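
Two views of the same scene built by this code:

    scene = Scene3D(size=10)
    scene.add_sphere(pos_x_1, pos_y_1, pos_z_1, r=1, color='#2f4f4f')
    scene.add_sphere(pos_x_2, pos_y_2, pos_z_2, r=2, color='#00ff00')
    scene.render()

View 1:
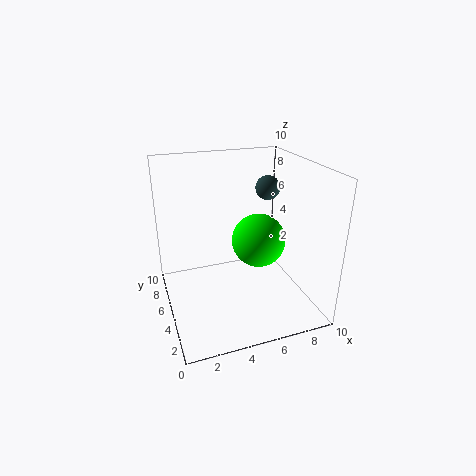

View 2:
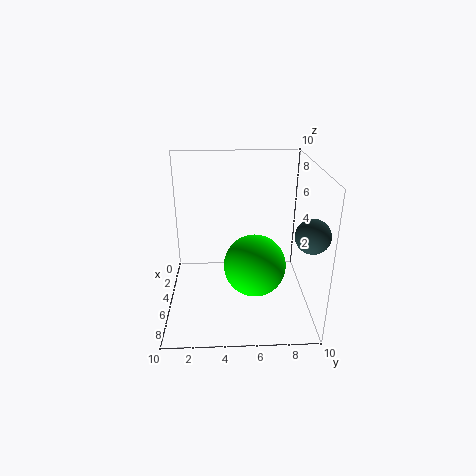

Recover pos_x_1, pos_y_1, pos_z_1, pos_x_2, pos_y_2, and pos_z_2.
pos_x_1 = 9
pos_y_1 = 9
pos_z_1 = 7
pos_x_2 = 7
pos_y_2 = 6
pos_z_2 = 4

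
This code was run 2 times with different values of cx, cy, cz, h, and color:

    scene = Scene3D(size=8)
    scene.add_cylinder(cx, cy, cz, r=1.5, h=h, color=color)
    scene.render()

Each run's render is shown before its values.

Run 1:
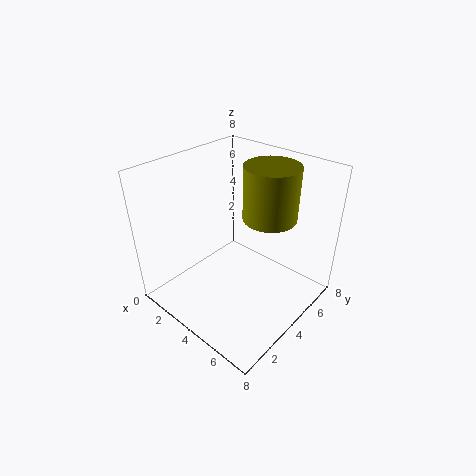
cx = 5, cy = 5.5, cz = 5, h = 3, color = 'olive'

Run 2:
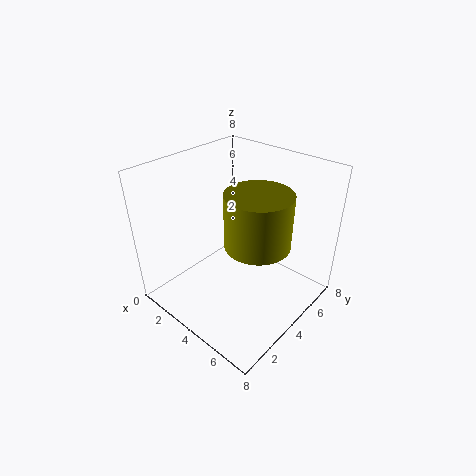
cx = 6.5, cy = 2.5, cz = 5.5, h = 2.5, color = 'olive'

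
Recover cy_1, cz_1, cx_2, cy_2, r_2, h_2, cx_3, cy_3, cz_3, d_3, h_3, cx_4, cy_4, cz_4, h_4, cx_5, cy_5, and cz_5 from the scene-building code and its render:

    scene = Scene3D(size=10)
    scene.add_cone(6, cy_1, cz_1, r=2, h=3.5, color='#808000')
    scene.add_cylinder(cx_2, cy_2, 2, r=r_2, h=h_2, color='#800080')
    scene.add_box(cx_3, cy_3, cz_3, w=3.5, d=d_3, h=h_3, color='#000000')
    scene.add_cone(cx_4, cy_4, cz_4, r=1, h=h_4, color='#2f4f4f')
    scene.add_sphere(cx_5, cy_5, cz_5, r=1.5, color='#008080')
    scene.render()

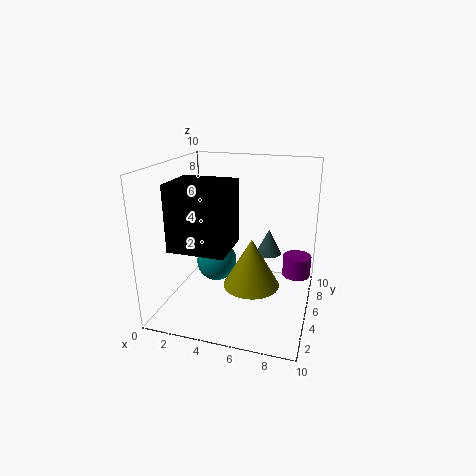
cy_1 = 5; cz_1 = 1.5; cx_2 = 9; cy_2 = 6.5; r_2 = 1; h_2 = 1.5; cx_3 = 2; cy_3 = 0.5; cz_3 = 5.5; d_3 = 3; h_3 = 4; cx_4 = 6.5; cy_4 = 8.5; cz_4 = 2.5; h_4 = 2; cx_5 = 3; cy_5 = 6; cz_5 = 2.5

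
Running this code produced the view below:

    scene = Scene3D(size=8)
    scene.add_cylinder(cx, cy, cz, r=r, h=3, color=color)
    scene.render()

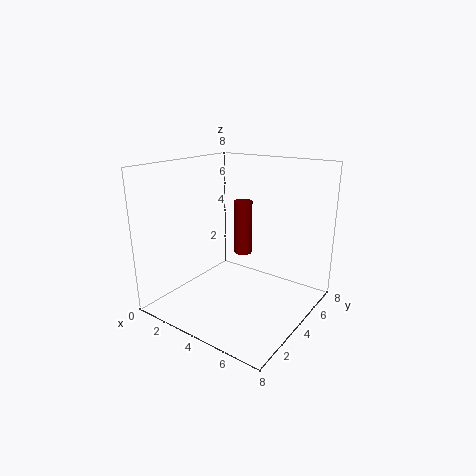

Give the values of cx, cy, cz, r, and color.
cx = 4, cy = 4.5, cz = 3, r = 0.5, color = 'maroon'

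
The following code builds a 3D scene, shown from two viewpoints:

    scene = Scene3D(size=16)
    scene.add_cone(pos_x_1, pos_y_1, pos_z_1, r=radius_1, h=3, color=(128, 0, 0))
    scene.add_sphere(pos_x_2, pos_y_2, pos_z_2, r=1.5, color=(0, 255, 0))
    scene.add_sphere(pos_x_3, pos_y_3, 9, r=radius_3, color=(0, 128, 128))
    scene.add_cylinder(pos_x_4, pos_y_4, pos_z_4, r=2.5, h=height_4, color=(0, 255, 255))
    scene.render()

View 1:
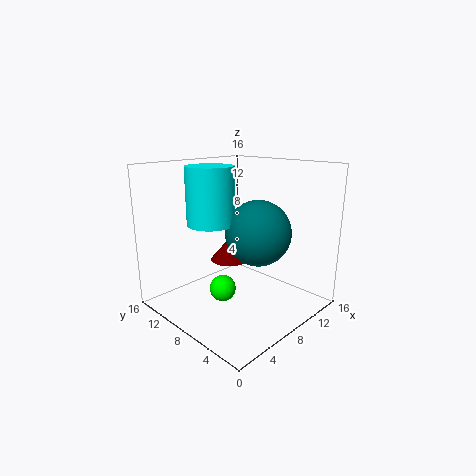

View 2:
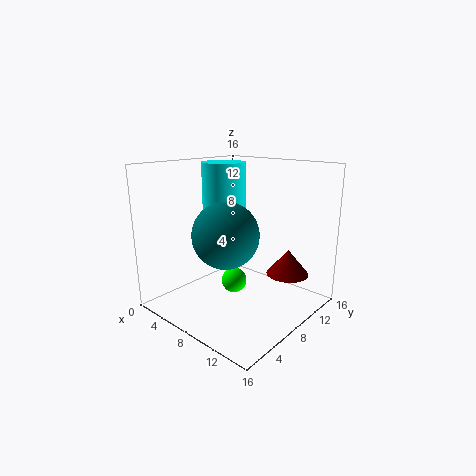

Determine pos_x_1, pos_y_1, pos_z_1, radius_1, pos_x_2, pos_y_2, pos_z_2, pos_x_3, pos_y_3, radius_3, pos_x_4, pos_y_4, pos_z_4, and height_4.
pos_x_1 = 11.5, pos_y_1 = 13, pos_z_1 = 3, radius_1 = 2.5, pos_x_2 = 6.5, pos_y_2 = 9, pos_z_2 = 2, pos_x_3 = 8.5, pos_y_3 = 5.5, radius_3 = 3.5, pos_x_4 = 5, pos_y_4 = 9, pos_z_4 = 10, height_4 = 6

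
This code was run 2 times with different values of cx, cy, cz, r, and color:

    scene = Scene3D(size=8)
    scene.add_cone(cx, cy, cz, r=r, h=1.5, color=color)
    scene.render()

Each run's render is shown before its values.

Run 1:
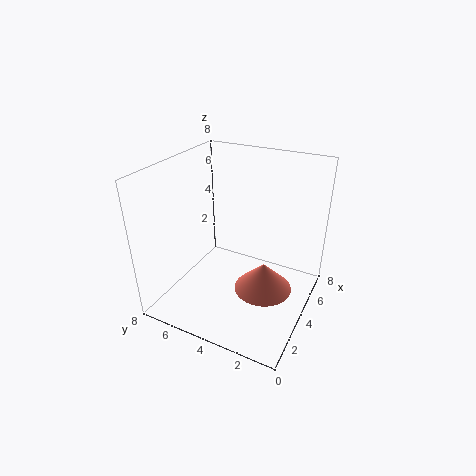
cx = 3; cy = 2; cz = 2; r = 1.5; color = 'salmon'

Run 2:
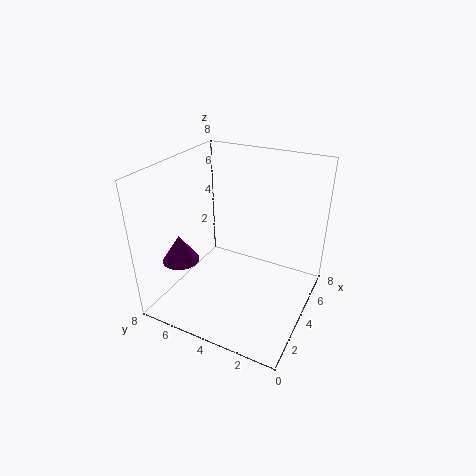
cx = 2; cy = 6.5; cz = 3; r = 1; color = 'purple'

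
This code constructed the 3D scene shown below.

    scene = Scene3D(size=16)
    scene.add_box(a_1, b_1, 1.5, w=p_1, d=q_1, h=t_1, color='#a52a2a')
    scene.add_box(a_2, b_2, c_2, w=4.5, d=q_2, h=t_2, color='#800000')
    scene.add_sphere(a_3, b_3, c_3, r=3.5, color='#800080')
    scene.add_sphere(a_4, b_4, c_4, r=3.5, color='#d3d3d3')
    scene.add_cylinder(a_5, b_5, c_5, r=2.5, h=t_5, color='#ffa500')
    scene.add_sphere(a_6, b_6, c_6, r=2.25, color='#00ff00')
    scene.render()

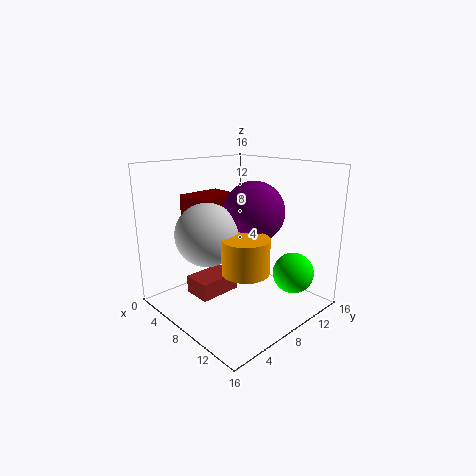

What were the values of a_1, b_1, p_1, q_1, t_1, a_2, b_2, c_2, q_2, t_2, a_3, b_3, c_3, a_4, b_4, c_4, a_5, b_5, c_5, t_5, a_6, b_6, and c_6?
a_1 = 4.25; b_1 = 3.5; p_1 = 3.25; q_1 = 4.75; t_1 = 2; a_2 = 0.25; b_2 = 5.75; c_2 = 9.25; q_2 = 5.5; t_2 = 2.75; a_3 = 8; b_3 = 10.5; c_3 = 10.5; a_4 = 6; b_4 = 5.25; c_4 = 8.5; a_5 = 10.75; b_5 = 6.5; c_5 = 5.25; t_5 = 3.75; a_6 = 13; b_6 = 11.75; c_6 = 4.25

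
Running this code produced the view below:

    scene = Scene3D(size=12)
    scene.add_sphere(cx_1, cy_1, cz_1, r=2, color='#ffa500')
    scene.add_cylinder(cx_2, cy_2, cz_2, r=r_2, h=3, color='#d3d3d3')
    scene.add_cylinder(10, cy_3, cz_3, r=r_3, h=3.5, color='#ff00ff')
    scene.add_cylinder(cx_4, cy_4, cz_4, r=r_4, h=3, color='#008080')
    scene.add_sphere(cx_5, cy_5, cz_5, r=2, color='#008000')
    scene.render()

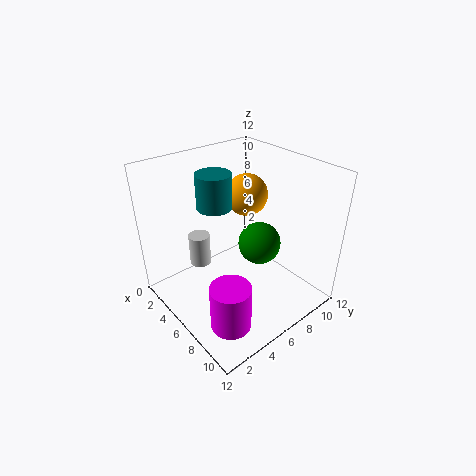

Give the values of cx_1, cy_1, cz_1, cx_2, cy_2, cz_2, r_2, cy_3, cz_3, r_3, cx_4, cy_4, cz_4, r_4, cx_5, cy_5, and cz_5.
cx_1 = 2.5
cy_1 = 10
cz_1 = 7.5
cx_2 = 1.5
cy_2 = 5
cz_2 = 1.5
r_2 = 1
cy_3 = 2
cz_3 = 2
r_3 = 1.5
cx_4 = 3.5
cy_4 = 5.5
cz_4 = 8
r_4 = 1.5
cx_5 = 5
cy_5 = 9.5
cz_5 = 3.5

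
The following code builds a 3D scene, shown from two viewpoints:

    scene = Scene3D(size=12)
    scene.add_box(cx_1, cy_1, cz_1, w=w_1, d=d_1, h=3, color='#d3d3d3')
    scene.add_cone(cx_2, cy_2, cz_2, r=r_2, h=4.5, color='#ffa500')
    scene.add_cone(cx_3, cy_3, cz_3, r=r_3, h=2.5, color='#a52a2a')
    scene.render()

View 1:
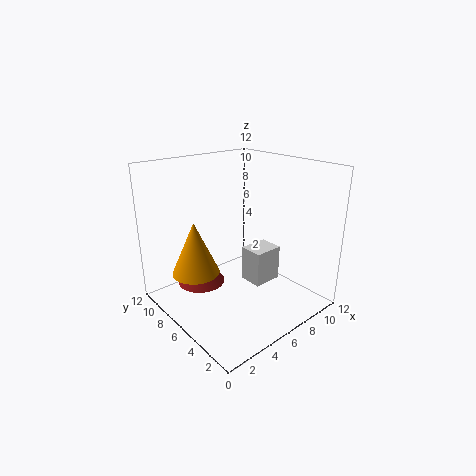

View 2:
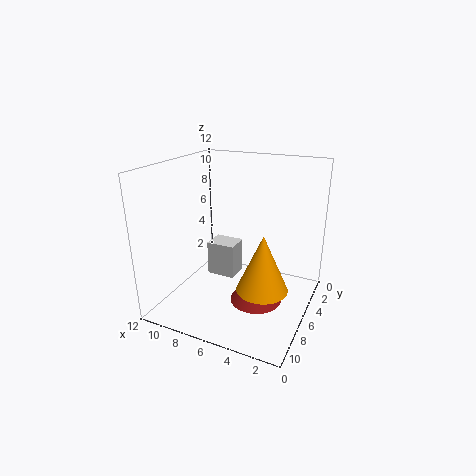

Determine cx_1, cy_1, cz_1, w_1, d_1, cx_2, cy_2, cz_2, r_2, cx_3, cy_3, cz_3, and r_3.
cx_1 = 6.5, cy_1 = 4, cz_1 = 2, w_1 = 2.5, d_1 = 2, cx_2 = 3, cy_2 = 8, cz_2 = 3, r_2 = 2, cx_3 = 3.5, cy_3 = 8, cz_3 = 2, r_3 = 2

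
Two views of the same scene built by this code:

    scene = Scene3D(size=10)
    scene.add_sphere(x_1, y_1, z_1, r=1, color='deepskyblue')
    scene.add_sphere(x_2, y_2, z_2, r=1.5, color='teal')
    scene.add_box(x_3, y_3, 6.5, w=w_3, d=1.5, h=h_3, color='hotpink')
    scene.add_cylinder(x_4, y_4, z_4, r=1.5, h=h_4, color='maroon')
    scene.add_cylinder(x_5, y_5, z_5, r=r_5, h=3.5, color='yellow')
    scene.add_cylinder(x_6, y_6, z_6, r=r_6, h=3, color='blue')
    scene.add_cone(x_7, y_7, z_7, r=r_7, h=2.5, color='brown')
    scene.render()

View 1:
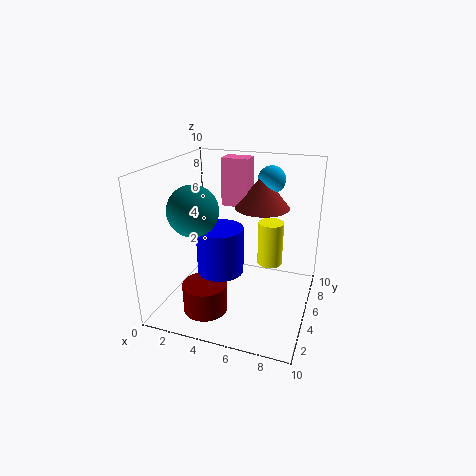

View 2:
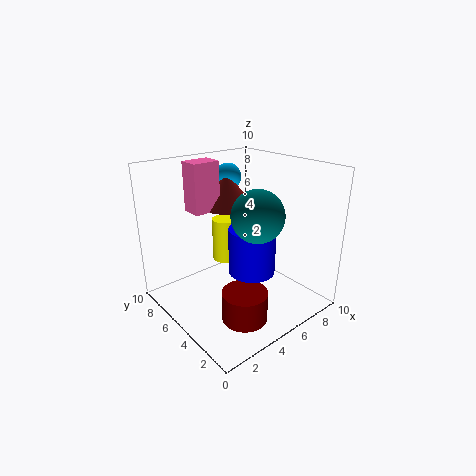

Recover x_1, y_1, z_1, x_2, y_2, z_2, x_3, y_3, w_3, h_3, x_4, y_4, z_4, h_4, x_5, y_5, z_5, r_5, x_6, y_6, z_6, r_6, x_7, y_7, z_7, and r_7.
x_1 = 6.5
y_1 = 8
z_1 = 8.5
x_2 = 3.5
y_2 = 1.5
z_2 = 8
x_3 = 3
y_3 = 7
w_3 = 2
h_3 = 3.5
x_4 = 3.5
y_4 = 2.5
z_4 = 0.5
h_4 = 2
x_5 = 6.5
y_5 = 8.5
z_5 = 1.5
r_5 = 1
x_6 = 4.5
y_6 = 3
z_6 = 3.5
r_6 = 1.5
x_7 = 6
y_7 = 7.5
z_7 = 6.5
r_7 = 2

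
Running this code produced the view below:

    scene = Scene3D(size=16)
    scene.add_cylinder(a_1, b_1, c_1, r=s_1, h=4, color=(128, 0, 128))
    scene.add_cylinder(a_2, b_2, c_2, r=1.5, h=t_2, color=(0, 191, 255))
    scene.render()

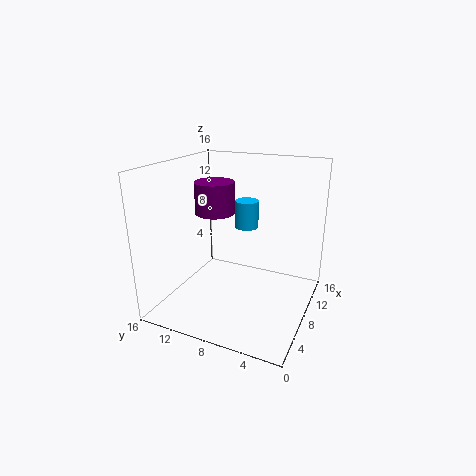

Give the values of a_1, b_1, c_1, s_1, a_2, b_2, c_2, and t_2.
a_1 = 12; b_1 = 13; c_1 = 9; s_1 = 2.5; a_2 = 14; b_2 = 9.5; c_2 = 7; t_2 = 3.5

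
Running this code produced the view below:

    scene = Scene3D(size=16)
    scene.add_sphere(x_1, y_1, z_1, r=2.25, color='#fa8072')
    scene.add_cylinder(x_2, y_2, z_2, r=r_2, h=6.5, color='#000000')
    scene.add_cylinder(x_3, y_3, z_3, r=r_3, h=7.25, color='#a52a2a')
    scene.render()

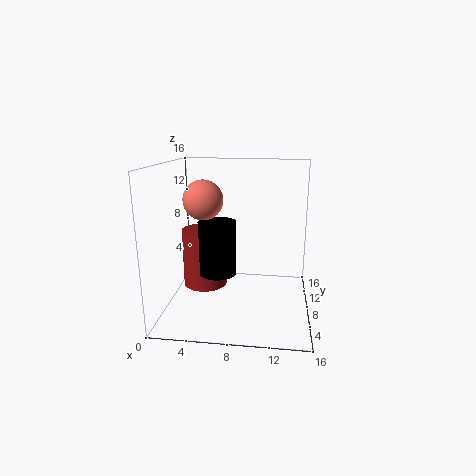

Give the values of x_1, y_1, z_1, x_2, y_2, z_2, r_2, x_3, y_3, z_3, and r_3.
x_1 = 4, y_1 = 8.75, z_1 = 12, x_2 = 5.25, y_2 = 10, z_2 = 2.75, r_2 = 2.25, x_3 = 3.25, y_3 = 11.75, z_3 = 0.5, r_3 = 2.75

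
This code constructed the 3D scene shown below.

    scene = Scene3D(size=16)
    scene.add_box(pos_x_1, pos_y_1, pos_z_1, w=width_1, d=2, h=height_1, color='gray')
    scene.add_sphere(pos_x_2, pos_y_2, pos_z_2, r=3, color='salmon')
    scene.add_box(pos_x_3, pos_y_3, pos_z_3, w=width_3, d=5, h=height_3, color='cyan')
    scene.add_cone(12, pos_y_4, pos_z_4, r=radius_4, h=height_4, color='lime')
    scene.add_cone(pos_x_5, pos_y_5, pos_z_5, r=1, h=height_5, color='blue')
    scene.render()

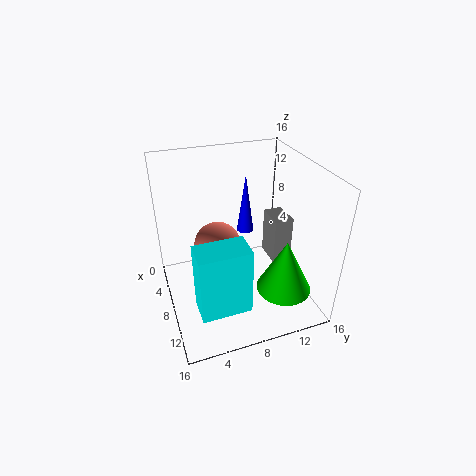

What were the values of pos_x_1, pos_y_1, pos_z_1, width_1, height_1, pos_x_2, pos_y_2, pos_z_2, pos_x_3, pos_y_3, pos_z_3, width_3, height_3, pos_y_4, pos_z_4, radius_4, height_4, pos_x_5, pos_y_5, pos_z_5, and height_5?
pos_x_1 = 8
pos_y_1 = 11
pos_z_1 = 6
width_1 = 3
height_1 = 5
pos_x_2 = 3
pos_y_2 = 7
pos_z_2 = 4
pos_x_3 = 12
pos_y_3 = 2
pos_z_3 = 4
width_3 = 3
height_3 = 7
pos_y_4 = 12
pos_z_4 = 3
radius_4 = 3
height_4 = 6
pos_x_5 = 5
pos_y_5 = 10
pos_z_5 = 7
height_5 = 7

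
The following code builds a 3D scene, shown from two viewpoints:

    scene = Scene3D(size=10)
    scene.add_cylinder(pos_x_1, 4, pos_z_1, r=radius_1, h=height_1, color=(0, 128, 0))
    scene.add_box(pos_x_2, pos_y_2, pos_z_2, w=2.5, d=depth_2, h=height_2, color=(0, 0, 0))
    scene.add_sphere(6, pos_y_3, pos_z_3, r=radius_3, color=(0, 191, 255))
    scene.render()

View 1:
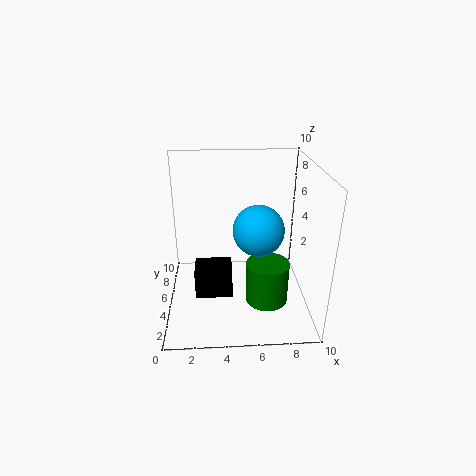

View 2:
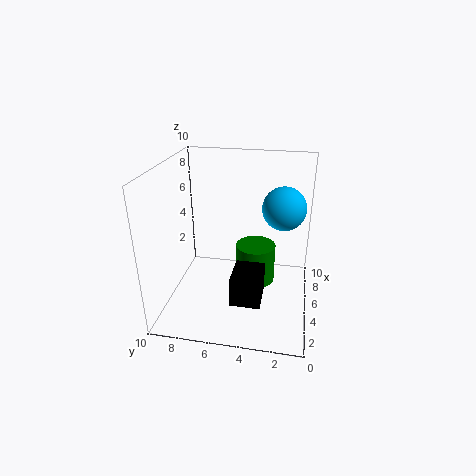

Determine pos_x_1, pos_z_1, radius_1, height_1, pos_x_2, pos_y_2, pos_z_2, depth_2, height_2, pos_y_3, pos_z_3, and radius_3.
pos_x_1 = 7; pos_z_1 = 0.5; radius_1 = 1.5; height_1 = 3; pos_x_2 = 2; pos_y_2 = 3; pos_z_2 = 1.5; depth_2 = 2; height_2 = 2; pos_y_3 = 2; pos_z_3 = 7; radius_3 = 1.5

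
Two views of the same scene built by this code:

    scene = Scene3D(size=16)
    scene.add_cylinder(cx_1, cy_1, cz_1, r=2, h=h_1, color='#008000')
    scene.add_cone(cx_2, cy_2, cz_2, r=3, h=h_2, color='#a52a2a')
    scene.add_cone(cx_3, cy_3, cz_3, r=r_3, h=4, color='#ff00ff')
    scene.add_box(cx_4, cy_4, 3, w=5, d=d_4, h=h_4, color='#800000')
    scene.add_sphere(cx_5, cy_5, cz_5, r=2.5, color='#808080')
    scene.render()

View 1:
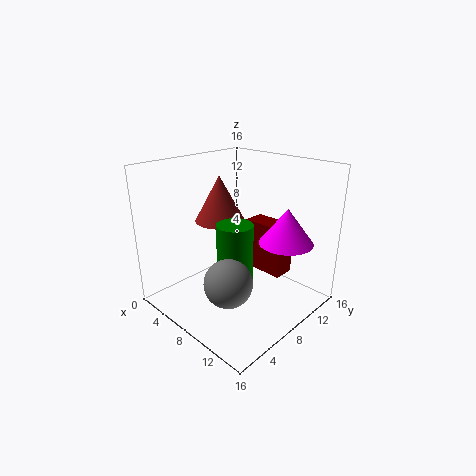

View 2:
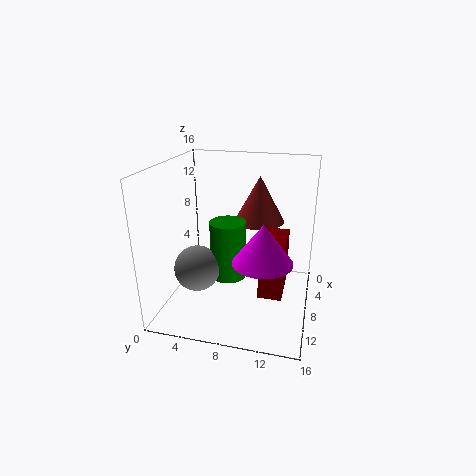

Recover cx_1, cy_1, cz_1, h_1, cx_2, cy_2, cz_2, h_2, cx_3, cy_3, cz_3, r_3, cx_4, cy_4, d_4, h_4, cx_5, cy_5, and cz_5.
cx_1 = 8.5; cy_1 = 7; cz_1 = 3.5; h_1 = 6.5; cx_2 = 3.5; cy_2 = 9.5; cz_2 = 8.5; h_2 = 5.5; cx_3 = 12; cy_3 = 11.5; cz_3 = 7.5; r_3 = 3; cx_4 = 6.5; cy_4 = 11; d_4 = 2.5; h_4 = 6; cx_5 = 10.5; cy_5 = 4; cz_5 = 5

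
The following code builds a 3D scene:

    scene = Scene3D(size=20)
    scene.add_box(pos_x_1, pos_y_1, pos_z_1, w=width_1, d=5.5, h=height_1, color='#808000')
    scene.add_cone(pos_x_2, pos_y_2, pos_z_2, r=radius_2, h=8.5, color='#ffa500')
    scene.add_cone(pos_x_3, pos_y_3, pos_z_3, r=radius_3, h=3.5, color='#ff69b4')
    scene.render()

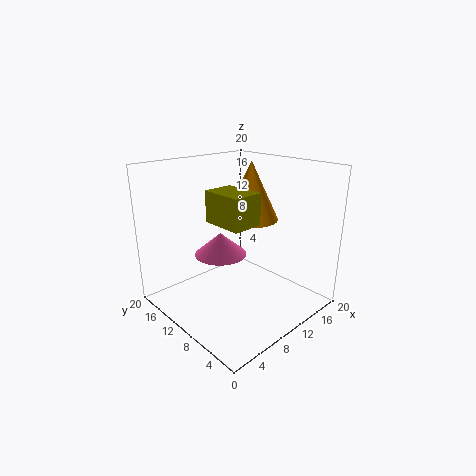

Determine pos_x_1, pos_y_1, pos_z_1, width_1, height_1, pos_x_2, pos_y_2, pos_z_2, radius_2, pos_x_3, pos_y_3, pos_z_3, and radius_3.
pos_x_1 = 5, pos_y_1 = 5, pos_z_1 = 13.5, width_1 = 4, height_1 = 4, pos_x_2 = 14, pos_y_2 = 11.5, pos_z_2 = 11.5, radius_2 = 4, pos_x_3 = 11, pos_y_3 = 15, pos_z_3 = 5.5, radius_3 = 4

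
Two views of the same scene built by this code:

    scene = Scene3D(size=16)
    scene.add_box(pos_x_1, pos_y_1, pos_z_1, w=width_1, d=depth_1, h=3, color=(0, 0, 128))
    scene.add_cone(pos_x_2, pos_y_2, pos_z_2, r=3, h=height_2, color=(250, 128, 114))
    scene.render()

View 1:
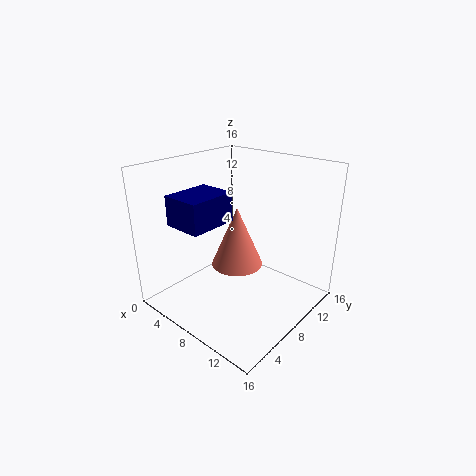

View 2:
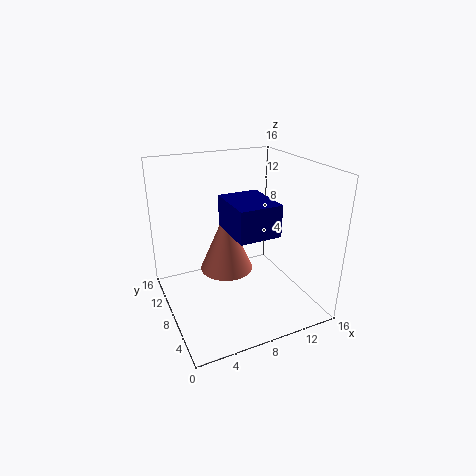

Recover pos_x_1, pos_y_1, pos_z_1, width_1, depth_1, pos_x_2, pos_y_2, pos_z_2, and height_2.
pos_x_1 = 5, pos_y_1 = 1, pos_z_1 = 11, width_1 = 4, depth_1 = 5, pos_x_2 = 7, pos_y_2 = 9, pos_z_2 = 4, height_2 = 7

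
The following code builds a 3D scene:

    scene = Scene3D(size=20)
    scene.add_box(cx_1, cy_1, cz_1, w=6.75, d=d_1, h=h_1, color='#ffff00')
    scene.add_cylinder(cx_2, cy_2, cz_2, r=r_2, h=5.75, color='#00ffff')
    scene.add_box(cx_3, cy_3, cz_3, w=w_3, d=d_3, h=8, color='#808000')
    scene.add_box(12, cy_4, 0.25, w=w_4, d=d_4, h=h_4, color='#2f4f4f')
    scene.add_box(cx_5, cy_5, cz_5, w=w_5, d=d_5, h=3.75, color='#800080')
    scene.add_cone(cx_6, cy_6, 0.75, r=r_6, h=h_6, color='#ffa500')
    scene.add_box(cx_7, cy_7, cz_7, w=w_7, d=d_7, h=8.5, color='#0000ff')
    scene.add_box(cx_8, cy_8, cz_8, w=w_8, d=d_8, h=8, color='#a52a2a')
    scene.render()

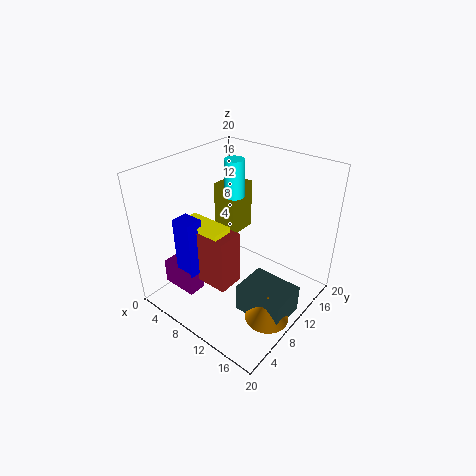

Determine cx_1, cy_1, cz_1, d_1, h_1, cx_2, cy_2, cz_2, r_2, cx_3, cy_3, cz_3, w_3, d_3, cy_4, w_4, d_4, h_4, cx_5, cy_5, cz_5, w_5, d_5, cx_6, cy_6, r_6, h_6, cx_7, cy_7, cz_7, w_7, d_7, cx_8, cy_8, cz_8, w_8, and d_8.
cx_1 = 2.5
cy_1 = 6.25
cz_1 = 8.75
d_1 = 3
h_1 = 3
cx_2 = 5.5
cy_2 = 14.75
cz_2 = 13.25
r_2 = 1.5
cx_3 = 1
cy_3 = 15
cz_3 = 6
w_3 = 4
d_3 = 4.75
cy_4 = 7
w_4 = 7
d_4 = 5.5
h_4 = 4
cx_5 = 0.25
cy_5 = 4.25
cz_5 = 1
w_5 = 5.5
d_5 = 2.75
cx_6 = 16.75
cy_6 = 8
r_6 = 3
h_6 = 3.75
cx_7 = 3
cy_7 = 4.5
cz_7 = 4.25
w_7 = 3
d_7 = 2.5
cx_8 = 4.75
cy_8 = 6
cz_8 = 3
w_8 = 5.75
d_8 = 3.75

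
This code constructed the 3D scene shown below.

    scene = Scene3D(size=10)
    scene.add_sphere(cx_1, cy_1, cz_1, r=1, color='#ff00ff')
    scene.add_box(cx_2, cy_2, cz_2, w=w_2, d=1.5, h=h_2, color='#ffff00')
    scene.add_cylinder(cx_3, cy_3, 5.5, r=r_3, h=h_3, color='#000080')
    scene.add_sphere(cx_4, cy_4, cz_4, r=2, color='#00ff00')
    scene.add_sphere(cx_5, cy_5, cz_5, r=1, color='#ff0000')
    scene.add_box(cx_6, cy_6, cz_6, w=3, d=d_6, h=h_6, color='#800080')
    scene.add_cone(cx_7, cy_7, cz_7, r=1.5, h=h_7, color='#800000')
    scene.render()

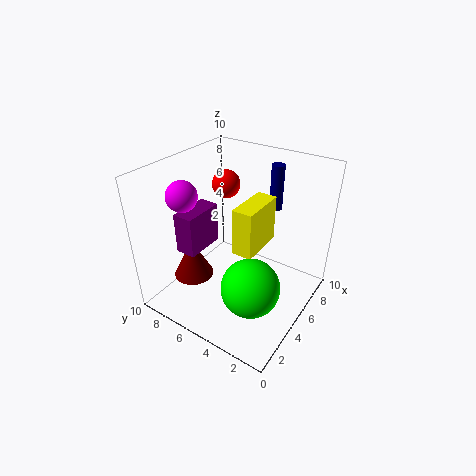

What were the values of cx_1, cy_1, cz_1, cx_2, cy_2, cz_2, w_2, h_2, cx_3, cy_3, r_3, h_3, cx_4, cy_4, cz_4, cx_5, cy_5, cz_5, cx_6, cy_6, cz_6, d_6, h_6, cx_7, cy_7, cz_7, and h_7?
cx_1 = 2.5; cy_1 = 7.5; cz_1 = 8.5; cx_2 = 5; cy_2 = 4; cz_2 = 3.5; w_2 = 3.5; h_2 = 3.5; cx_3 = 9.5; cy_3 = 4.5; r_3 = 0.5; h_3 = 3.5; cx_4 = 3.5; cy_4 = 3; cz_4 = 2.5; cx_5 = 6.5; cy_5 = 7; cz_5 = 8; cx_6 = 3; cy_6 = 7.5; cz_6 = 3.5; d_6 = 1.5; h_6 = 3; cx_7 = 4; cy_7 = 8.5; cz_7 = 1; h_7 = 3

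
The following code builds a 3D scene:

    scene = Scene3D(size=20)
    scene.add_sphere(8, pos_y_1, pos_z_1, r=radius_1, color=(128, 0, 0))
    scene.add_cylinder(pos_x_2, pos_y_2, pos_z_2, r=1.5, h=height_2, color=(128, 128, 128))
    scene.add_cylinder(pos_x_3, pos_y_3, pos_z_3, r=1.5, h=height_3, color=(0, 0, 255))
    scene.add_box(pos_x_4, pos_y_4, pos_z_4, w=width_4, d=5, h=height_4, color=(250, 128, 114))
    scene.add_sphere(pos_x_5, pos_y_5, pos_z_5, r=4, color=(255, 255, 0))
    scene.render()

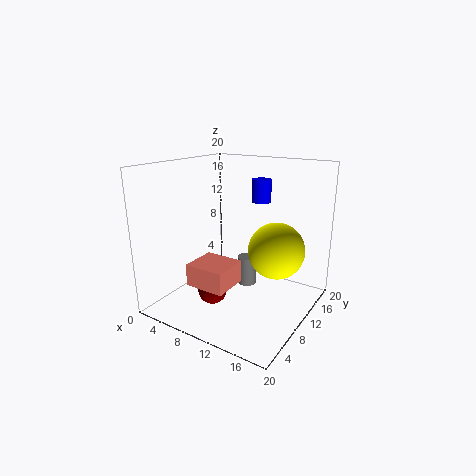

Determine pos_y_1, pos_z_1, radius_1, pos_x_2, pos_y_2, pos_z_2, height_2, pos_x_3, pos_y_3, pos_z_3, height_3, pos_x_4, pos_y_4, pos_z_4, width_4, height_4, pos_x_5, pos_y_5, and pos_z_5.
pos_y_1 = 6.5
pos_z_1 = 3
radius_1 = 2
pos_x_2 = 8.5
pos_y_2 = 15
pos_z_2 = 0.5
height_2 = 4.5
pos_x_3 = 9.5
pos_y_3 = 17.5
pos_z_3 = 13.5
height_3 = 3.5
pos_x_4 = 6
pos_y_4 = 3.5
pos_z_4 = 4.5
width_4 = 5.5
height_4 = 3
pos_x_5 = 14.5
pos_y_5 = 13
pos_z_5 = 8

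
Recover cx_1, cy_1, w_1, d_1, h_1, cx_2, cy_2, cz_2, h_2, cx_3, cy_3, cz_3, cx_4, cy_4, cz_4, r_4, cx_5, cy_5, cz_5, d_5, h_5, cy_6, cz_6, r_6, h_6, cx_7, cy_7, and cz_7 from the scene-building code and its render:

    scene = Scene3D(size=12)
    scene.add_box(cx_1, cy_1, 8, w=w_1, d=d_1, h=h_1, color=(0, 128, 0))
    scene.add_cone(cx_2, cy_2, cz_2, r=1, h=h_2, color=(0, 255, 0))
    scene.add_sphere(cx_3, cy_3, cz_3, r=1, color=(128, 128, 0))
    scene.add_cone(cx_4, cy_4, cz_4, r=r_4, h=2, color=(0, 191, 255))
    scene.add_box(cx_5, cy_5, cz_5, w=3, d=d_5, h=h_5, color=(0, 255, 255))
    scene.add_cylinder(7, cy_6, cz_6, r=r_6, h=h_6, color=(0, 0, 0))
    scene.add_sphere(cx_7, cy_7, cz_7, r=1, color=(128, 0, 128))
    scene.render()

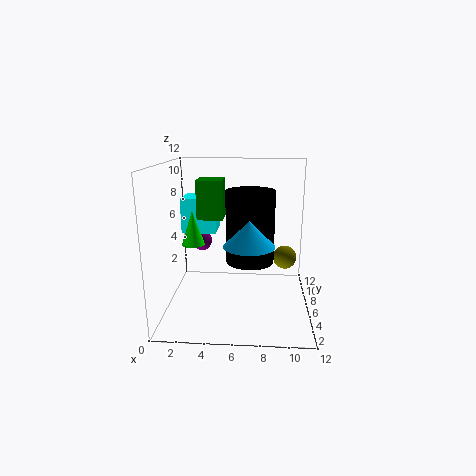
cx_1 = 3, cy_1 = 4, w_1 = 2, d_1 = 2, h_1 = 3, cx_2 = 2, cy_2 = 7, cz_2 = 5, h_2 = 3, cx_3 = 10, cy_3 = 7, cz_3 = 4, cx_4 = 7, cy_4 = 4, cz_4 = 6, r_4 = 2, cx_5 = 1, cy_5 = 7, cz_5 = 6, d_5 = 3, h_5 = 3, cy_6 = 6, cz_6 = 4, r_6 = 2, h_6 = 6, cx_7 = 2, cy_7 = 11, cz_7 = 4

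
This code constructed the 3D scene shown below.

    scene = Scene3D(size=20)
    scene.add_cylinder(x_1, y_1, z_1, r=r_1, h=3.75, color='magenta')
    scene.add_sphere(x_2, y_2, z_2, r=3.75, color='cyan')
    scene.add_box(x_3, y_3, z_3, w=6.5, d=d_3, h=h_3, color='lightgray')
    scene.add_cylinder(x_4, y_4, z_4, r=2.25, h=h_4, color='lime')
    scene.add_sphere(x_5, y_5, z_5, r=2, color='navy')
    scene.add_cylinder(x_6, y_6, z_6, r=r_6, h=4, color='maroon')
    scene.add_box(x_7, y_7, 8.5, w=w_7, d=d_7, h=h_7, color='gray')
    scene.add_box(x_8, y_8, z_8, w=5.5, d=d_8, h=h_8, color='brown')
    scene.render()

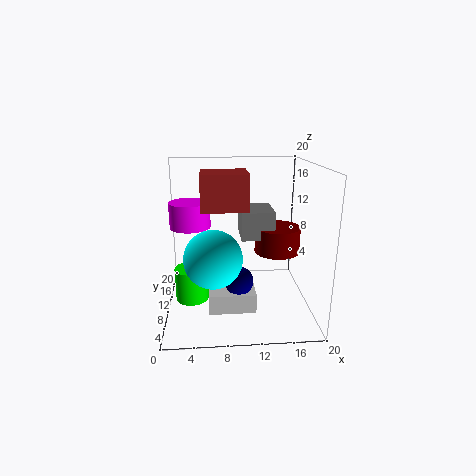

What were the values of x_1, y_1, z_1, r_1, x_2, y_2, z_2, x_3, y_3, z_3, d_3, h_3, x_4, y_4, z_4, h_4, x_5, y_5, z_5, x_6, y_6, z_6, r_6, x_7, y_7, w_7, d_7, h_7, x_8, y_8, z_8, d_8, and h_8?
x_1 = 3.25
y_1 = 14
z_1 = 10.5
r_1 = 3
x_2 = 6.5
y_2 = 5.75
z_2 = 8.75
x_3 = 5.75
y_3 = 6.25
z_3 = 0.25
d_3 = 6.25
h_3 = 2.75
x_4 = 3.5
y_4 = 8.25
z_4 = 2
h_4 = 4.5
x_5 = 10
y_5 = 8.25
z_5 = 4.25
x_6 = 16.5
y_6 = 14.5
z_6 = 6
r_6 = 3.5
x_7 = 10.75
y_7 = 12.5
w_7 = 5
d_7 = 6.5
h_7 = 4.25
x_8 = 5.25
y_8 = 3
z_8 = 15.5
d_8 = 5
h_8 = 4.25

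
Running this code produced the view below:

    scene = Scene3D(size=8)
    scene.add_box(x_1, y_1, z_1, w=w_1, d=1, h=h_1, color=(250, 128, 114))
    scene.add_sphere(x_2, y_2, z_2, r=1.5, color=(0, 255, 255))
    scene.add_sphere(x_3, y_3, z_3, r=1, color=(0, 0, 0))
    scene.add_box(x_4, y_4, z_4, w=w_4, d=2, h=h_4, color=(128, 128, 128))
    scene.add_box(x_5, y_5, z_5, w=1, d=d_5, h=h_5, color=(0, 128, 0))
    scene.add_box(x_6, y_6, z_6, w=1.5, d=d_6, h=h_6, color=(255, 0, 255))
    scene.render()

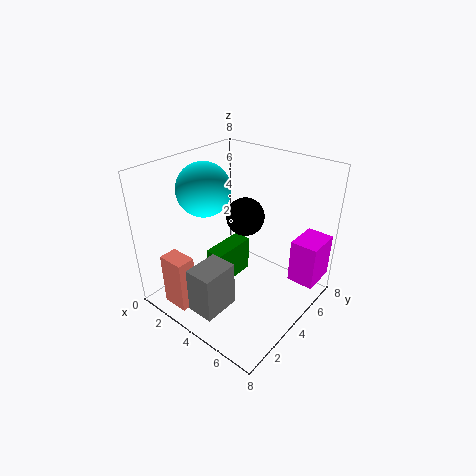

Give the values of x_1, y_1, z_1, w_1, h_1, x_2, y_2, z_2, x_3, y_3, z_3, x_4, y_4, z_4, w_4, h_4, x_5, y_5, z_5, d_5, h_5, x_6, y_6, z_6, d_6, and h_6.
x_1 = 1.5; y_1 = 0.5; z_1 = 0.5; w_1 = 1.5; h_1 = 3; x_2 = 2; y_2 = 3.5; z_2 = 6.5; x_3 = 4.5; y_3 = 4; z_3 = 5.5; x_4 = 3.5; y_4 = 0.5; z_4 = 1; w_4 = 1.5; h_4 = 2.5; x_5 = 3; y_5 = 2.5; z_5 = 1.5; d_5 = 2.5; h_5 = 2; x_6 = 6.5; y_6 = 5.5; z_6 = 1.5; d_6 = 2; h_6 = 2.5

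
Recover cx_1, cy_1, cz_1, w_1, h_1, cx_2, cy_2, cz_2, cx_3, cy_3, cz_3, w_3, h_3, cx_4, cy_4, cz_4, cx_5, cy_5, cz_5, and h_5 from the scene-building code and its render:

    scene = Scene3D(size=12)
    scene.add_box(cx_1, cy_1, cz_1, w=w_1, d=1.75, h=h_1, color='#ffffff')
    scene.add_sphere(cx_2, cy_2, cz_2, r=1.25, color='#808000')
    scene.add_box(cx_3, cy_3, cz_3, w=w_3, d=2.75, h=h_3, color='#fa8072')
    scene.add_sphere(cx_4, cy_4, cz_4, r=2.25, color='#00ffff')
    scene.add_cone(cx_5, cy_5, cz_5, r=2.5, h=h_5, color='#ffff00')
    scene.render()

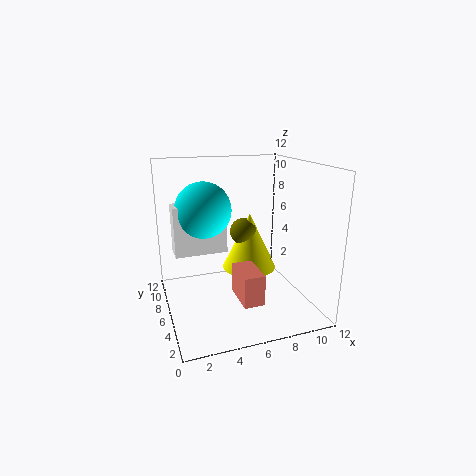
cx_1 = 0.75; cy_1 = 5.75; cz_1 = 5; w_1 = 4.25; h_1 = 4; cx_2 = 7.5; cy_2 = 8.75; cz_2 = 5.5; cx_3 = 4.5; cy_3 = 0.25; cz_3 = 3; w_3 = 1.5; h_3 = 2.25; cx_4 = 3.25; cy_4 = 6.5; cz_4 = 8.5; cx_5 = 8; cy_5 = 8.5; cz_5 = 2; h_5 = 5.25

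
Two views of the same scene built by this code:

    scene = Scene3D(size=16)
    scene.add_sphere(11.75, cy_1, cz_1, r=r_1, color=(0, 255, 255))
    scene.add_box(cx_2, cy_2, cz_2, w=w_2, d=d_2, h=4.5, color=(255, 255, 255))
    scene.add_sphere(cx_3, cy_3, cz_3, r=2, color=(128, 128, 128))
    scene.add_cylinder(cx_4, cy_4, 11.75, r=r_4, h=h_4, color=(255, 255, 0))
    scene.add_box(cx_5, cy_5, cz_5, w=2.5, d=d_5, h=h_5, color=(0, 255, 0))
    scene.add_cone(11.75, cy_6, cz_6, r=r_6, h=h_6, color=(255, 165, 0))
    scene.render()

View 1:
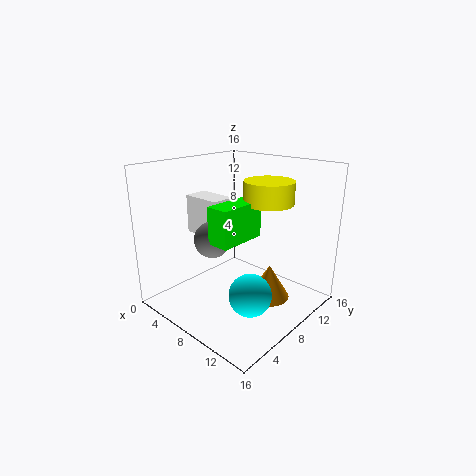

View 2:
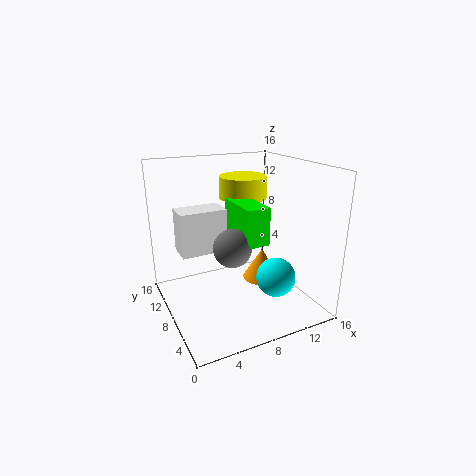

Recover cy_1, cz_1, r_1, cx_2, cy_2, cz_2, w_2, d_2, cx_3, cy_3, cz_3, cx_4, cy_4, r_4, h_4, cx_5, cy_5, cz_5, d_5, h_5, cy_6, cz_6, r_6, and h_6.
cy_1 = 5.75
cz_1 = 3.25
r_1 = 2.25
cx_2 = 1.25
cy_2 = 6.5
cz_2 = 7.5
w_2 = 4.75
d_2 = 2.75
cx_3 = 6.25
cy_3 = 5.75
cz_3 = 8
cx_4 = 10
cy_4 = 10.75
r_4 = 2.75
h_4 = 2.5
cx_5 = 7.25
cy_5 = 4.25
cz_5 = 8.25
d_5 = 5.5
h_5 = 4
cy_6 = 9
cz_6 = 1.75
r_6 = 2.25
h_6 = 3.75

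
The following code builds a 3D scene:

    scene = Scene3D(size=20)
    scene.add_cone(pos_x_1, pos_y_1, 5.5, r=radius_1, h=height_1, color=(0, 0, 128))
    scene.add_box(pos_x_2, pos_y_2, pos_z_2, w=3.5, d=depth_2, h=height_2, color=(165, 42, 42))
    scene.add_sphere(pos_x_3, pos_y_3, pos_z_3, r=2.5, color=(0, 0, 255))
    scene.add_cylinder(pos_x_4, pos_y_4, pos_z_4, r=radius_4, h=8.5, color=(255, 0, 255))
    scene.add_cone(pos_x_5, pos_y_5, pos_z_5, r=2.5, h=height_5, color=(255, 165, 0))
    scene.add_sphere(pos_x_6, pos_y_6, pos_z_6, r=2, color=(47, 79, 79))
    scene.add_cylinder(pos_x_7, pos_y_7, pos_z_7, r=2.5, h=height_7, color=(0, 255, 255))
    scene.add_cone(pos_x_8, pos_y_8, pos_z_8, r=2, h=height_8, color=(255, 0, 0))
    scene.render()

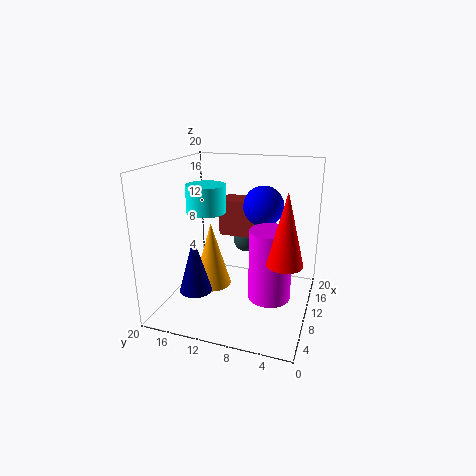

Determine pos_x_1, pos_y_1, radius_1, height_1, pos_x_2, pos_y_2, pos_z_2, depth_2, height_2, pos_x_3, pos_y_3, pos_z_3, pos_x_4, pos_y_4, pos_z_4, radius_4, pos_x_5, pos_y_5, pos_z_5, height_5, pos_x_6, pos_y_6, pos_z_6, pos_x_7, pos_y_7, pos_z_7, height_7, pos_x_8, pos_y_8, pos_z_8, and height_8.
pos_x_1 = 2.5; pos_y_1 = 13; radius_1 = 2; height_1 = 7; pos_x_2 = 7; pos_y_2 = 7; pos_z_2 = 11.5; depth_2 = 4.5; height_2 = 4.5; pos_x_3 = 8; pos_y_3 = 6; pos_z_3 = 15.5; pos_x_4 = 4; pos_y_4 = 4; pos_z_4 = 5.5; radius_4 = 2.5; pos_x_5 = 6.5; pos_y_5 = 12.5; pos_z_5 = 4.5; height_5 = 8.5; pos_x_6 = 17; pos_y_6 = 11; pos_z_6 = 7; pos_x_7 = 6.5; pos_y_7 = 13; pos_z_7 = 14.5; height_7 = 3.5; pos_x_8 = 2; pos_y_8 = 2; pos_z_8 = 11; height_8 = 8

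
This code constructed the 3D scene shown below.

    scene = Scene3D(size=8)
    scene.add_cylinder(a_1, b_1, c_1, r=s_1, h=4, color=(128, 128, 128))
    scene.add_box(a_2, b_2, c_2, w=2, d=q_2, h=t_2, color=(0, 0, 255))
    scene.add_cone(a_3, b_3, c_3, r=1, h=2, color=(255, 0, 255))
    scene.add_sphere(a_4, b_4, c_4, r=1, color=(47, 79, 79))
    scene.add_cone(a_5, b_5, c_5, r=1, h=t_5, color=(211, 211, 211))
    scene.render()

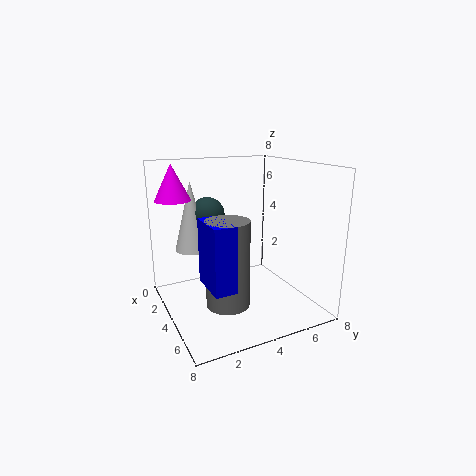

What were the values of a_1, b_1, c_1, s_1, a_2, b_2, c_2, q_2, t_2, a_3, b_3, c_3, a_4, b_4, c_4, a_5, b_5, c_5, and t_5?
a_1 = 7, b_1 = 2, c_1 = 2, s_1 = 1, a_2 = 6, b_2 = 1, c_2 = 3, q_2 = 1, t_2 = 3, a_3 = 2, b_3 = 1, c_3 = 6, a_4 = 2, b_4 = 3, c_4 = 5, a_5 = 2, b_5 = 2, c_5 = 3, t_5 = 4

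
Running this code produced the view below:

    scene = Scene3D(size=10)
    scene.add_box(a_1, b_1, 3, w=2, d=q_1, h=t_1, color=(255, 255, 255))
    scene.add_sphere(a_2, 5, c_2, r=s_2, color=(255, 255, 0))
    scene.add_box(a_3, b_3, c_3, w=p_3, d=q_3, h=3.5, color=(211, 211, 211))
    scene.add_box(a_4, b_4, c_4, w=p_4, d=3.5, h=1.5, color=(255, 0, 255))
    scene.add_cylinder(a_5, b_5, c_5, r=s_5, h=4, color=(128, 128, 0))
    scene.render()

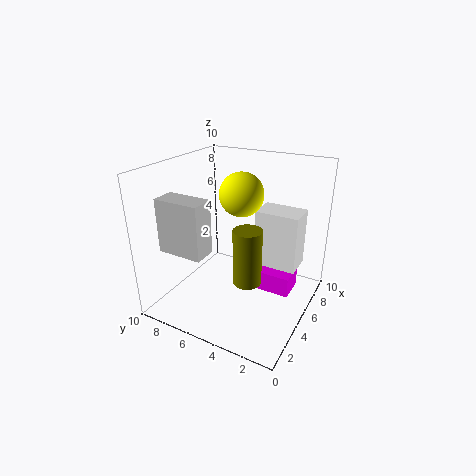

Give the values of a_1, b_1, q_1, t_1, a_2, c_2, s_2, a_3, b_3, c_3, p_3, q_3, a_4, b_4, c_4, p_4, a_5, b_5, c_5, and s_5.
a_1 = 5.5; b_1 = 1; q_1 = 3; t_1 = 4; a_2 = 5.5; c_2 = 8; s_2 = 1.5; a_3 = 1; b_3 = 5.5; c_3 = 5; p_3 = 1.5; q_3 = 3; a_4 = 6; b_4 = 1.5; c_4 = 0.5; p_4 = 2; a_5 = 4.5; b_5 = 4; c_5 = 2; s_5 = 1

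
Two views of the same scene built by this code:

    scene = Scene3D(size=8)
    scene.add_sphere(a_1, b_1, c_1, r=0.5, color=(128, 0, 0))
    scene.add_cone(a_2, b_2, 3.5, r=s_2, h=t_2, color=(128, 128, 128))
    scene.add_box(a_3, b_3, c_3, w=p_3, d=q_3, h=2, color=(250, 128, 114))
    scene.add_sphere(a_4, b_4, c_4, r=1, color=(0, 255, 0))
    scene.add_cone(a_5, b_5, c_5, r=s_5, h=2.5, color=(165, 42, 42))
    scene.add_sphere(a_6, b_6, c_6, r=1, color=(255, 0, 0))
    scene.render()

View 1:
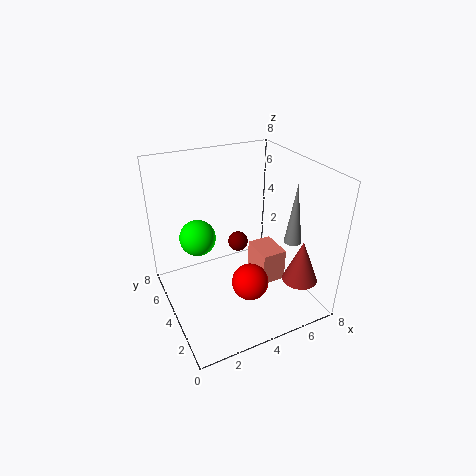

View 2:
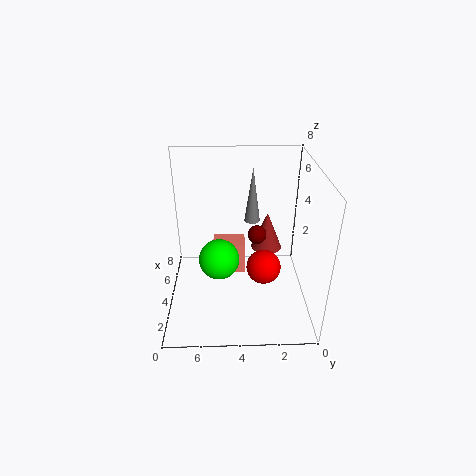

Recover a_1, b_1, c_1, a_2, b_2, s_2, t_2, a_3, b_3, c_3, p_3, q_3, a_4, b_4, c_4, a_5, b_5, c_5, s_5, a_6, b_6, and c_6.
a_1 = 3.5
b_1 = 3
c_1 = 4.5
a_2 = 7
b_2 = 3
s_2 = 0.5
t_2 = 3.5
a_3 = 5.5
b_3 = 3.5
c_3 = 0.5
p_3 = 1.5
q_3 = 2
a_4 = 2
b_4 = 5
c_4 = 4
a_5 = 7
b_5 = 2
c_5 = 1.5
s_5 = 1
a_6 = 4
b_6 = 2.5
c_6 = 2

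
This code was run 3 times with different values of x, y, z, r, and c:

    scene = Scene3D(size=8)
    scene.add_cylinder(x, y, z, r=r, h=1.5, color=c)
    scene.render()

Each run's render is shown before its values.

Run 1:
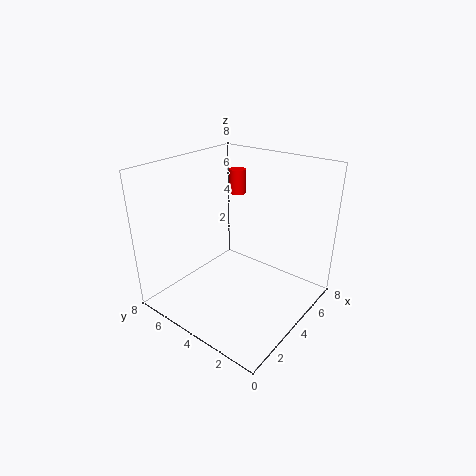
x = 6.5
y = 6
z = 5.5
r = 0.5
c = 'red'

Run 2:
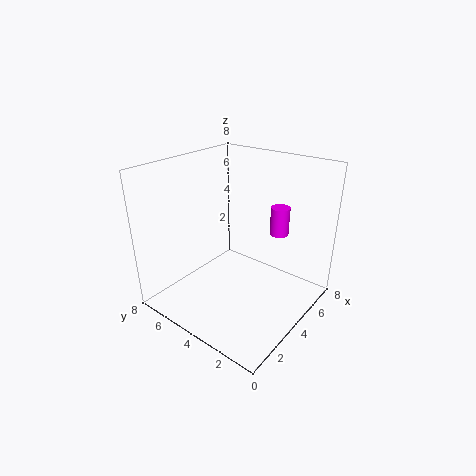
x = 5
y = 2
z = 4.5
r = 0.5
c = 'magenta'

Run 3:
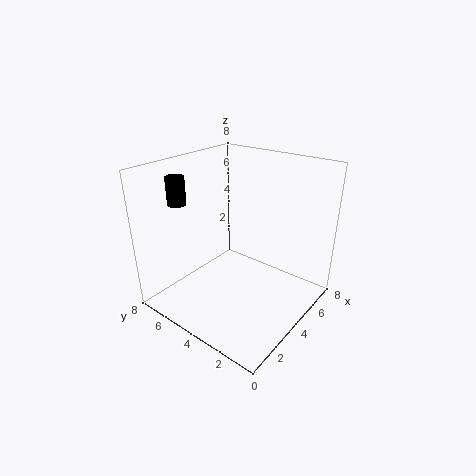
x = 2
y = 6.5
z = 6
r = 0.5
c = 'black'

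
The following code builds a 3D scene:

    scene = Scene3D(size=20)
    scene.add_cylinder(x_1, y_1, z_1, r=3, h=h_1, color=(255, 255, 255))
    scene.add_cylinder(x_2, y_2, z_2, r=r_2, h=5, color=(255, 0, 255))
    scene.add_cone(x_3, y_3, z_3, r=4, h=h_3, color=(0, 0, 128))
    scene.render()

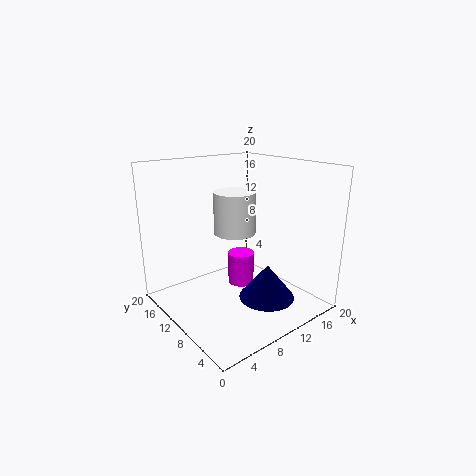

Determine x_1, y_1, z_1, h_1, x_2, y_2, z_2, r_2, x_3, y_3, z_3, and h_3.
x_1 = 11
y_1 = 12
z_1 = 10
h_1 = 6
x_2 = 13
y_2 = 13
z_2 = 1
r_2 = 2
x_3 = 13
y_3 = 7
z_3 = 1
h_3 = 5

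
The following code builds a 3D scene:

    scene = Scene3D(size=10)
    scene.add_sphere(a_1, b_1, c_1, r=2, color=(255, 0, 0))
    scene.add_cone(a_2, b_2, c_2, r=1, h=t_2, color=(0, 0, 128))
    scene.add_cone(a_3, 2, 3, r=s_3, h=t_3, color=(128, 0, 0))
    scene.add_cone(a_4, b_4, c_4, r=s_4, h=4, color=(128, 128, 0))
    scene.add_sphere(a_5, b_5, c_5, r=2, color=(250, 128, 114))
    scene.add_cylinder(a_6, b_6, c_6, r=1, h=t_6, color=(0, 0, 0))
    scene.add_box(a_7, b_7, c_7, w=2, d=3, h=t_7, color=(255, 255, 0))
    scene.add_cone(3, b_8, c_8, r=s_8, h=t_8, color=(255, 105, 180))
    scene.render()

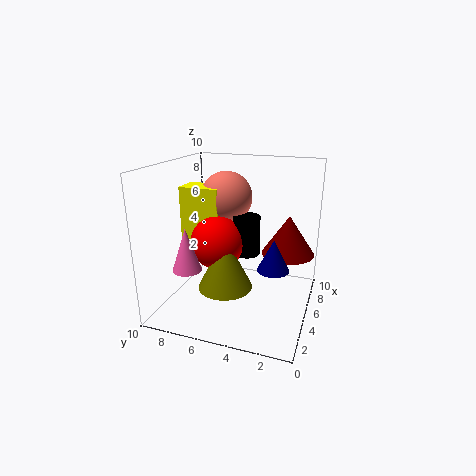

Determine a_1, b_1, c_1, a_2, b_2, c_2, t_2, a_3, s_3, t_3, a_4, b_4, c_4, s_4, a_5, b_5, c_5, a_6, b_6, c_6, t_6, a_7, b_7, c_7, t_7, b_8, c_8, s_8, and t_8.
a_1 = 6, b_1 = 7, c_1 = 4, a_2 = 3, b_2 = 2, c_2 = 4, t_2 = 2, a_3 = 8, s_3 = 2, t_3 = 3, a_4 = 5, b_4 = 6, c_4 = 1, s_4 = 2, a_5 = 8, b_5 = 7, c_5 = 7, a_6 = 7, b_6 = 5, c_6 = 3, t_6 = 3, a_7 = 6, b_7 = 7, c_7 = 4, t_7 = 4, b_8 = 8, c_8 = 3, s_8 = 1, t_8 = 3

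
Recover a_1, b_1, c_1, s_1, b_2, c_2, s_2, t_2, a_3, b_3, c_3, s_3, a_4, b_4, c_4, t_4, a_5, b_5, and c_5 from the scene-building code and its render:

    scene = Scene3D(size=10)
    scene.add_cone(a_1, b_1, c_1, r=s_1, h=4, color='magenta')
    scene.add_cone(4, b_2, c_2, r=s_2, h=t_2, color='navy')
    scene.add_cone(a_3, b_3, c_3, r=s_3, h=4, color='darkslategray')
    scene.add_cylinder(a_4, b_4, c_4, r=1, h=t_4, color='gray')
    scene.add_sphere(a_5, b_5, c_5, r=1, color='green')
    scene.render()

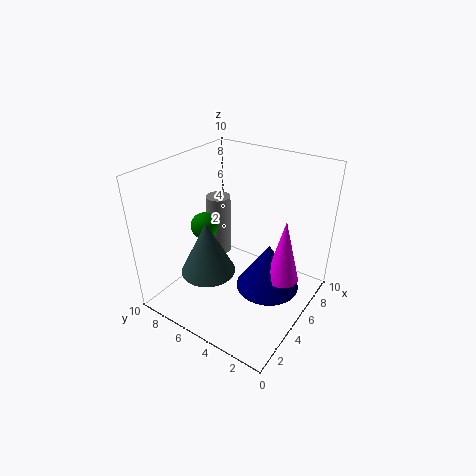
a_1 = 4; b_1 = 1; c_1 = 4; s_1 = 1; b_2 = 2; c_2 = 3; s_2 = 2; t_2 = 3; a_3 = 4; b_3 = 7; c_3 = 2; s_3 = 2; a_4 = 8; b_4 = 9; c_4 = 1; t_4 = 5; a_5 = 5; b_5 = 8; c_5 = 5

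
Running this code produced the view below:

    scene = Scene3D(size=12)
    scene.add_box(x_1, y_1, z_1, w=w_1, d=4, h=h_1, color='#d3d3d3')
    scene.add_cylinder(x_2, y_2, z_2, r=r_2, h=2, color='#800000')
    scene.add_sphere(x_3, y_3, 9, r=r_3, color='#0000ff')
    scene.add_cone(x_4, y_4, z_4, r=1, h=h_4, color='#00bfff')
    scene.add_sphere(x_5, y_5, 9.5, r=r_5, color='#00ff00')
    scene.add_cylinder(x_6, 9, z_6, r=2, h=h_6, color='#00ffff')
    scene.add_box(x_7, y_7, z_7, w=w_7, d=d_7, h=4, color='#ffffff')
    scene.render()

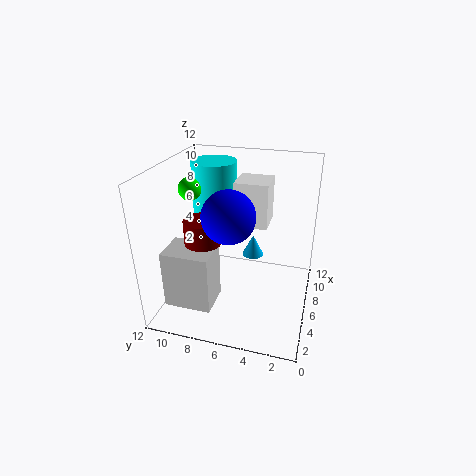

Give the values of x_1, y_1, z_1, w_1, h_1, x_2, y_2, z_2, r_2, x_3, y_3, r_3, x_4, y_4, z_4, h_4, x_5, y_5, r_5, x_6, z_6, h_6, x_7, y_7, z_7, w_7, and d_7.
x_1 = 2.5; y_1 = 7.5; z_1 = 0.5; w_1 = 3; h_1 = 5; x_2 = 4.5; y_2 = 8.5; z_2 = 6; r_2 = 1.5; x_3 = 3.5; y_3 = 6; r_3 = 2; x_4 = 9.5; y_4 = 5.5; z_4 = 2.5; h_4 = 2; x_5 = 7; y_5 = 10.5; r_5 = 1; x_6 = 9; z_6 = 6.5; h_6 = 5; x_7 = 8; y_7 = 4; z_7 = 6; w_7 = 3; d_7 = 3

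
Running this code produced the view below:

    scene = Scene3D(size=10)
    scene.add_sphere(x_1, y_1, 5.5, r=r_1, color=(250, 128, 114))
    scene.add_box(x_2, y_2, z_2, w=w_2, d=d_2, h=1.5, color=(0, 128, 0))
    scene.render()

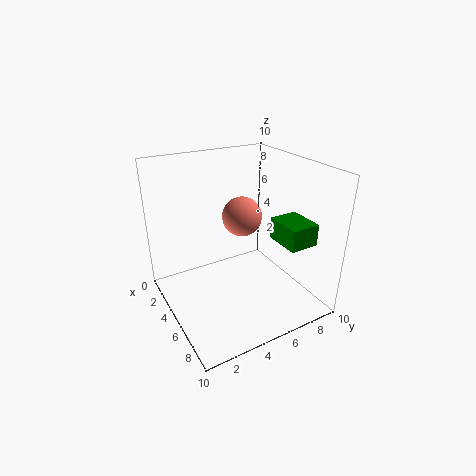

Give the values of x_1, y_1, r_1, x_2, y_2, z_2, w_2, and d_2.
x_1 = 3
y_1 = 6.5
r_1 = 1.5
x_2 = 6
y_2 = 7
z_2 = 5
w_2 = 2.5
d_2 = 2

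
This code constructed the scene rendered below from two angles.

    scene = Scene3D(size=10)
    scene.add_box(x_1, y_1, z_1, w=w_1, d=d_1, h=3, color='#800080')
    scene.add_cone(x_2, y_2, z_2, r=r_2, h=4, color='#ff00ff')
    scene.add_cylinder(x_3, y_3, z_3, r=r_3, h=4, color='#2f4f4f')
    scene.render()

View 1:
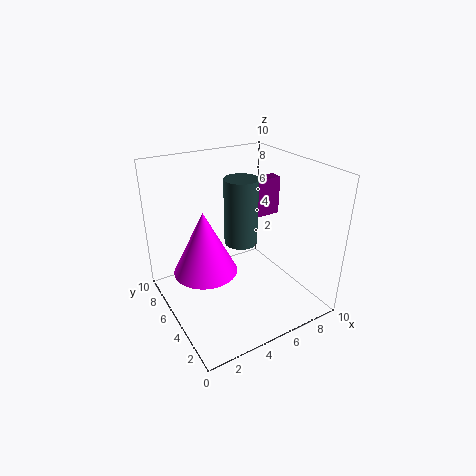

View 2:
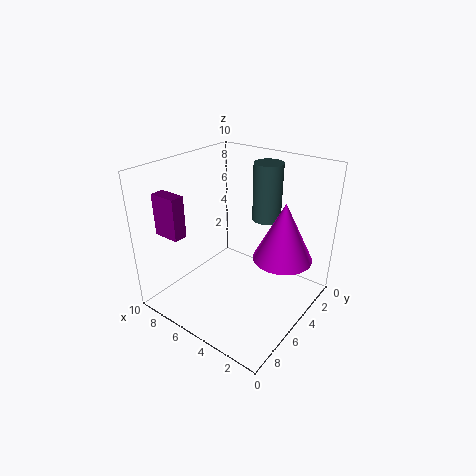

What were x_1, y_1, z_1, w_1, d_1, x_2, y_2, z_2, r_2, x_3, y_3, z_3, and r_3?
x_1 = 8
y_1 = 7
z_1 = 5
w_1 = 2
d_1 = 1
x_2 = 2
y_2 = 4
z_2 = 4
r_2 = 2
x_3 = 4
y_3 = 3
z_3 = 6
r_3 = 1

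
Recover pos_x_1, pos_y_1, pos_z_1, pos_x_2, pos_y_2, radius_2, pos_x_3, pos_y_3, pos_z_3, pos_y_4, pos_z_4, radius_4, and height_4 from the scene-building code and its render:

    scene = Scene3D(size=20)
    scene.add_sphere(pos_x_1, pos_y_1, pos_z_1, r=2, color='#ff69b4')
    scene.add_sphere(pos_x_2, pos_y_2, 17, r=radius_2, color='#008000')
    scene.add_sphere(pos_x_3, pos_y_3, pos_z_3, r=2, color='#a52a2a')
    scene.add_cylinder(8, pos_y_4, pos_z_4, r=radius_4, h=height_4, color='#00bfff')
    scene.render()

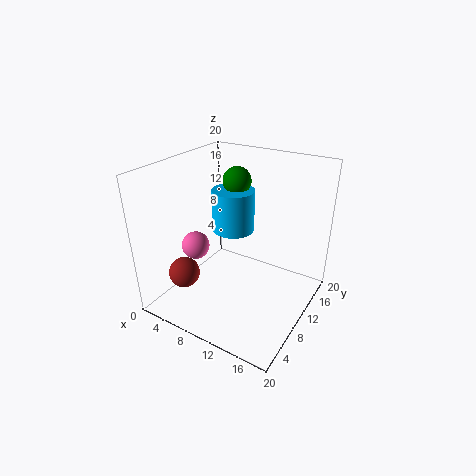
pos_x_1 = 4, pos_y_1 = 8, pos_z_1 = 8, pos_x_2 = 8, pos_y_2 = 13, radius_2 = 2, pos_x_3 = 6, pos_y_3 = 3, pos_z_3 = 7, pos_y_4 = 12, pos_z_4 = 10, radius_4 = 3, height_4 = 6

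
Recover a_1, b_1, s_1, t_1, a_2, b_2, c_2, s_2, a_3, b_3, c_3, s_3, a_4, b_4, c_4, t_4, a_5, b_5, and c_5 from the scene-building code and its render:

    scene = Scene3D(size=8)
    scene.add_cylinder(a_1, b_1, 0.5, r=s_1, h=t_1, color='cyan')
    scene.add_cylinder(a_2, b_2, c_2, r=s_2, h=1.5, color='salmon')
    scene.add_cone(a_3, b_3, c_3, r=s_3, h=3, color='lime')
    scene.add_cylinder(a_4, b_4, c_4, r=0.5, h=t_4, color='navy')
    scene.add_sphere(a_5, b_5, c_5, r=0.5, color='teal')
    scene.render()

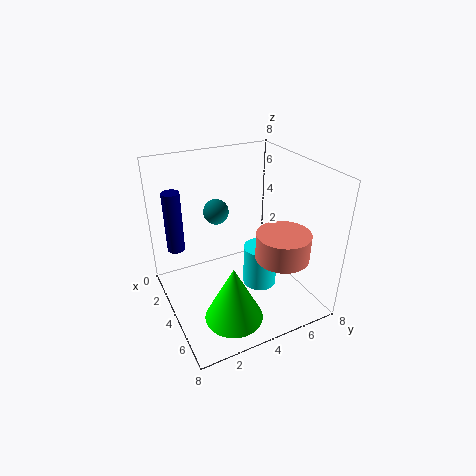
a_1 = 4; b_1 = 5.5; s_1 = 1; t_1 = 2.5; a_2 = 5.5; b_2 = 6; c_2 = 3; s_2 = 1.5; a_3 = 6.5; b_3 = 2.5; c_3 = 1; s_3 = 1.5; a_4 = 2; b_4 = 1; c_4 = 3; t_4 = 3.5; a_5 = 7; b_5 = 1.5; c_5 = 7.5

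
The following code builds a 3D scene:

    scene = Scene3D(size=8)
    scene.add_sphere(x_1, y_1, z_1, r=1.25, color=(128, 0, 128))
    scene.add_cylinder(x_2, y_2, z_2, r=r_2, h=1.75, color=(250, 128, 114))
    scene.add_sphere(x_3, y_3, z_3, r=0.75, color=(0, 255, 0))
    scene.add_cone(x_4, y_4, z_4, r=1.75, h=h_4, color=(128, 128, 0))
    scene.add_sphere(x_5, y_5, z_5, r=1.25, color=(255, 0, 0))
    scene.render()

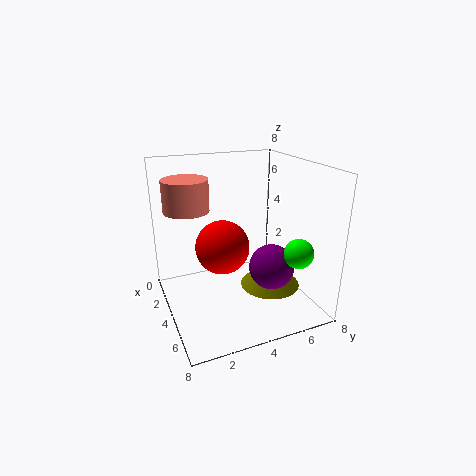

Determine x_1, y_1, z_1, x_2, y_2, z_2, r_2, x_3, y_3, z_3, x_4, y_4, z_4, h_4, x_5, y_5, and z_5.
x_1 = 5.25; y_1 = 5.5; z_1 = 2.5; x_2 = 2.75; y_2 = 1.5; z_2 = 5.5; r_2 = 1.25; x_3 = 7; y_3 = 6; z_3 = 4; x_4 = 4.25; y_4 = 6; z_4 = 0.75; h_4 = 1.75; x_5 = 6.25; y_5 = 2.25; z_5 = 4.75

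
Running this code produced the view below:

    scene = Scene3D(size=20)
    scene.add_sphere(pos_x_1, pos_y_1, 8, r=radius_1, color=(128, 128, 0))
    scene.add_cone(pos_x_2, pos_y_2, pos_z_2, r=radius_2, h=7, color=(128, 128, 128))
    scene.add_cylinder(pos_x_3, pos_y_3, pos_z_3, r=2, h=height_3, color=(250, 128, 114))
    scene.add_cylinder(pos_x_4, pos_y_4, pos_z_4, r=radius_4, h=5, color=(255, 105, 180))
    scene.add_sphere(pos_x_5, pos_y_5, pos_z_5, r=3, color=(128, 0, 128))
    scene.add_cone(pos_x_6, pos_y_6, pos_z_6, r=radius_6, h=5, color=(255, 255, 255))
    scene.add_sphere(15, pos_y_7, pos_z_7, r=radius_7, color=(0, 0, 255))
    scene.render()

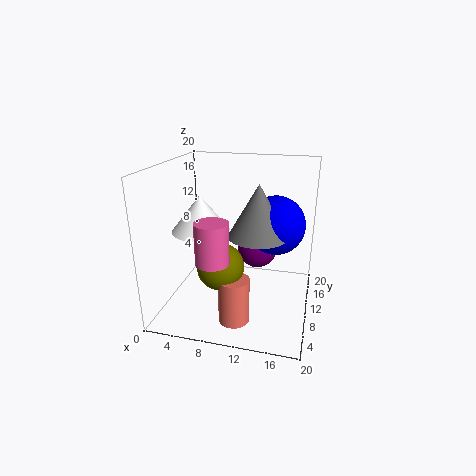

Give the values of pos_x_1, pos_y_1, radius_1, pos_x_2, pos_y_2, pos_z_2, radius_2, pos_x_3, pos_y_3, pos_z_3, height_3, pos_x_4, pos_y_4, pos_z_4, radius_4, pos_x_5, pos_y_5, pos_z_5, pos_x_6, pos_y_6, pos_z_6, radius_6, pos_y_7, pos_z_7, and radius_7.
pos_x_1 = 9, pos_y_1 = 5, radius_1 = 3, pos_x_2 = 13, pos_y_2 = 9, pos_z_2 = 11, radius_2 = 4, pos_x_3 = 11, pos_y_3 = 4, pos_z_3 = 1, height_3 = 6, pos_x_4 = 9, pos_y_4 = 2, pos_z_4 = 10, radius_4 = 2, pos_x_5 = 12, pos_y_5 = 14, pos_z_5 = 7, pos_x_6 = 5, pos_y_6 = 9, pos_z_6 = 11, radius_6 = 4, pos_y_7 = 11, pos_z_7 = 12, radius_7 = 4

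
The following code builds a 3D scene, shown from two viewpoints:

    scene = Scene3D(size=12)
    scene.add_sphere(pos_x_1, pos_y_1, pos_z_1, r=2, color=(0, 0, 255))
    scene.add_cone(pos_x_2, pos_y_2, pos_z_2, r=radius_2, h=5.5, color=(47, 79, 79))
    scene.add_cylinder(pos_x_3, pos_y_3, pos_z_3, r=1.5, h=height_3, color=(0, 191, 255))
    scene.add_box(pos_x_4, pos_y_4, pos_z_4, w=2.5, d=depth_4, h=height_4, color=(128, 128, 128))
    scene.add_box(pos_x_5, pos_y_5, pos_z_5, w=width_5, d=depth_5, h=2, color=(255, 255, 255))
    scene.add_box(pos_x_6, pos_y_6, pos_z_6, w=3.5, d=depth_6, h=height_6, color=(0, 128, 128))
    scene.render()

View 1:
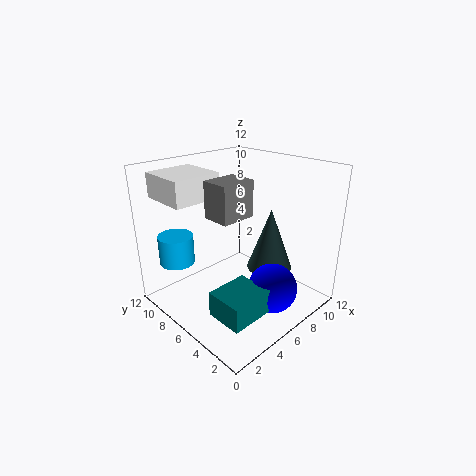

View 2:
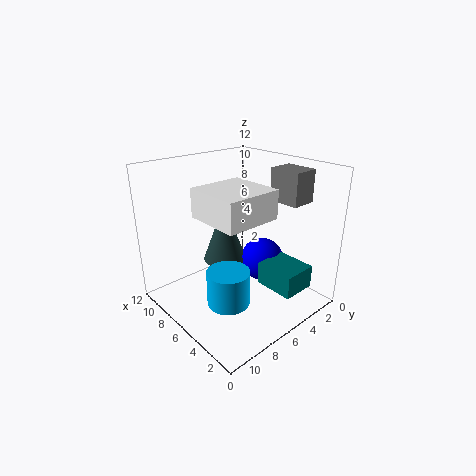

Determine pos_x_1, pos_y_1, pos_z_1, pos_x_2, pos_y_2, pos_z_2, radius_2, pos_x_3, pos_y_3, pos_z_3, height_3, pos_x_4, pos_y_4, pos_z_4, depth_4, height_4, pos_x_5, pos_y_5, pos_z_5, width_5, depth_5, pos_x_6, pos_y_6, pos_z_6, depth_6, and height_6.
pos_x_1 = 6.5, pos_y_1 = 2.5, pos_z_1 = 2.5, pos_x_2 = 9, pos_y_2 = 5, pos_z_2 = 2.5, radius_2 = 2, pos_x_3 = 2.5, pos_y_3 = 10, pos_z_3 = 3.5, height_3 = 2.5, pos_x_4 = 1.5, pos_y_4 = 2.5, pos_z_4 = 9.5, depth_4 = 2, height_4 = 2.5, pos_x_5 = 1, pos_y_5 = 7, pos_z_5 = 9.5, width_5 = 4, depth_5 = 4, pos_x_6 = 1.5, pos_y_6 = 1.5, pos_z_6 = 1.5, depth_6 = 3, height_6 = 2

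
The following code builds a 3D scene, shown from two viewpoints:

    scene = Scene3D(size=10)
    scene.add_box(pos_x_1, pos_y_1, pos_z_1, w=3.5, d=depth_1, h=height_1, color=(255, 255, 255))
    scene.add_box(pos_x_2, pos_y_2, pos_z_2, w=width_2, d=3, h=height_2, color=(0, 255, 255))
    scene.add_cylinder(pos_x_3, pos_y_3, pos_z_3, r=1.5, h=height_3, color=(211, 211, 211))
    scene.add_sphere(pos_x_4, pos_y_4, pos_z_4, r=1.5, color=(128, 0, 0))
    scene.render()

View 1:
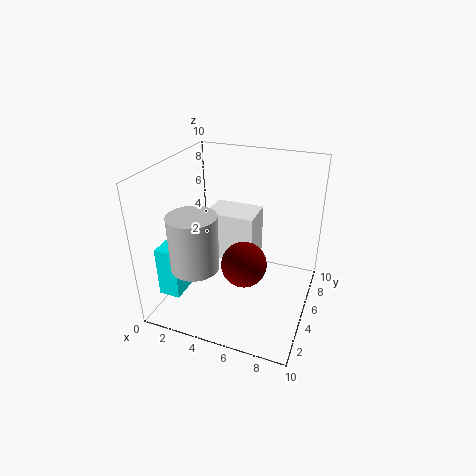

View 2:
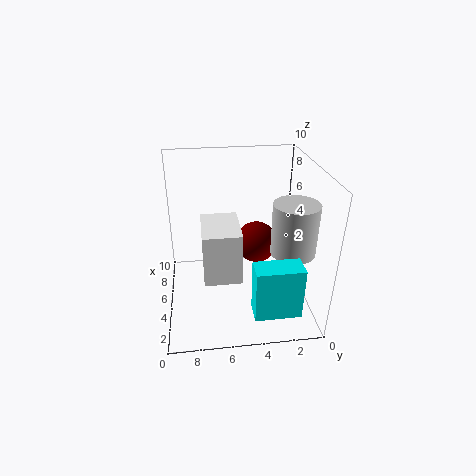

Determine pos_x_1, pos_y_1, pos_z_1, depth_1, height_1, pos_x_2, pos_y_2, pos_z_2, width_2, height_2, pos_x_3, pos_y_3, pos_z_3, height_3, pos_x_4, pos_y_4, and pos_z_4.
pos_x_1 = 2.5; pos_y_1 = 5; pos_z_1 = 3; depth_1 = 2.5; height_1 = 3.5; pos_x_2 = 0.5; pos_y_2 = 1.5; pos_z_2 = 1.5; width_2 = 1.5; height_2 = 3.5; pos_x_3 = 3.5; pos_y_3 = 1.5; pos_z_3 = 4.5; height_3 = 3.5; pos_x_4 = 6; pos_y_4 = 3.5; pos_z_4 = 4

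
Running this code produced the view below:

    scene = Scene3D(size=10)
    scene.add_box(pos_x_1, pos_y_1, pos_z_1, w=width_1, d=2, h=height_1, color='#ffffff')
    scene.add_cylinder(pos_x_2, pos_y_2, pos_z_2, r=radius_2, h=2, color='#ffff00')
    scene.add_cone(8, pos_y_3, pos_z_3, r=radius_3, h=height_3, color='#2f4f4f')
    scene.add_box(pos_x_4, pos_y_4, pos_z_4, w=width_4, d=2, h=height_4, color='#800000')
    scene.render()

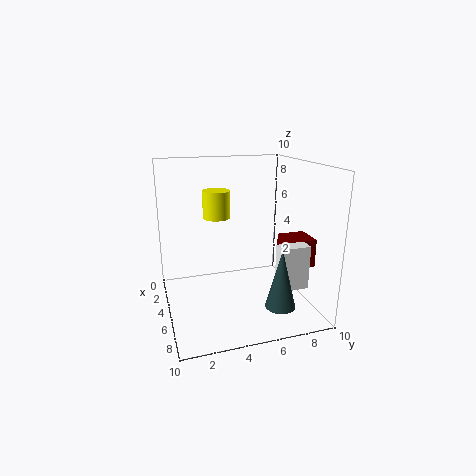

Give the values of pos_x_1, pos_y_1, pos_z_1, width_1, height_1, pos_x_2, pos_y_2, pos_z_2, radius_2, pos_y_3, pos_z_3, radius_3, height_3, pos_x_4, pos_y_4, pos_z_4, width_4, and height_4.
pos_x_1 = 7, pos_y_1 = 7, pos_z_1 = 2, width_1 = 1, height_1 = 3, pos_x_2 = 3, pos_y_2 = 4, pos_z_2 = 6, radius_2 = 1, pos_y_3 = 7, pos_z_3 = 1, radius_3 = 1, height_3 = 4, pos_x_4 = 5, pos_y_4 = 8, pos_z_4 = 3, width_4 = 2, height_4 = 2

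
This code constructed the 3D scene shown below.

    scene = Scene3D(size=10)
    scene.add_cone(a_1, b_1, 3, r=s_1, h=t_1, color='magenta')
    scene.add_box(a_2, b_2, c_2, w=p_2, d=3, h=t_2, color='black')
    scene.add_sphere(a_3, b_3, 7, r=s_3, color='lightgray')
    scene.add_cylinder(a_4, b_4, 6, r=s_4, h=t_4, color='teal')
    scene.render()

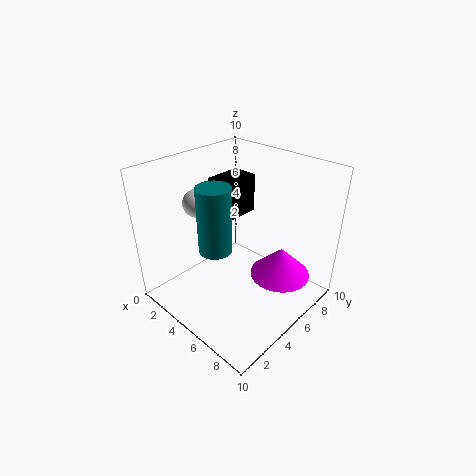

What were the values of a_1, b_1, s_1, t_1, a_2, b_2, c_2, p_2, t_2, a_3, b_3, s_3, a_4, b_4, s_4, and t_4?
a_1 = 8, b_1 = 6, s_1 = 2, t_1 = 2, a_2 = 1, b_2 = 6, c_2 = 5, p_2 = 2, t_2 = 3, a_3 = 2, b_3 = 4, s_3 = 1, a_4 = 6, b_4 = 2, s_4 = 1, t_4 = 4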